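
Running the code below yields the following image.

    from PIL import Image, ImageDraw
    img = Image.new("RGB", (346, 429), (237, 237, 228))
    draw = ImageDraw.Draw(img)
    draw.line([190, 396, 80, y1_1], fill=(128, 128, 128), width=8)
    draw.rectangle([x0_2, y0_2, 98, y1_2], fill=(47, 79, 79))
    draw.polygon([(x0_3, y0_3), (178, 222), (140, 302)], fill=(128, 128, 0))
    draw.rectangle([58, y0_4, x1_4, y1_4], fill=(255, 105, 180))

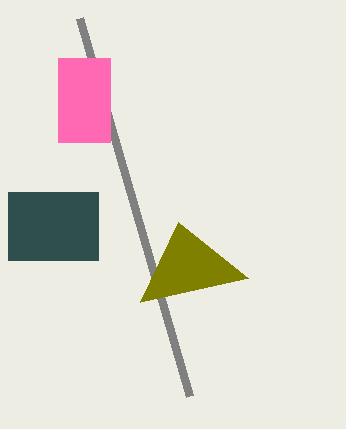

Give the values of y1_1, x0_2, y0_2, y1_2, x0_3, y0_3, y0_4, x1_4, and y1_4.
y1_1 = 18; x0_2 = 8; y0_2 = 192; y1_2 = 260; x0_3 = 248; y0_3 = 278; y0_4 = 58; x1_4 = 110; y1_4 = 142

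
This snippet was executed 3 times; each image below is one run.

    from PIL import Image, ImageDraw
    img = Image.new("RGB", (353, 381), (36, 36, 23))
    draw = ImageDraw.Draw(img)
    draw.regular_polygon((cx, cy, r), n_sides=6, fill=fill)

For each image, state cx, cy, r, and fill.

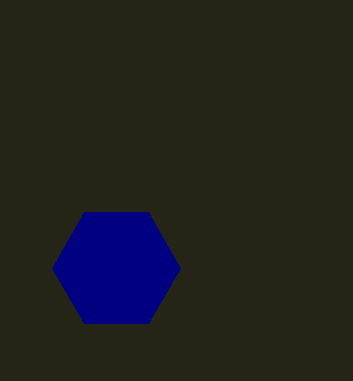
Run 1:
cx = 116
cy = 268
r = 64
fill = 'navy'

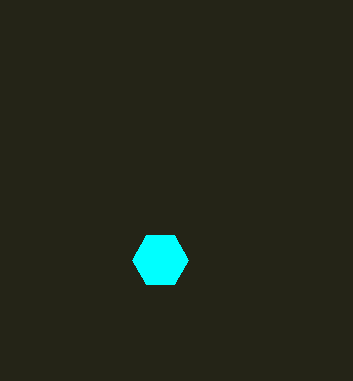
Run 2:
cx = 160; cy = 260; r = 28; fill = 'cyan'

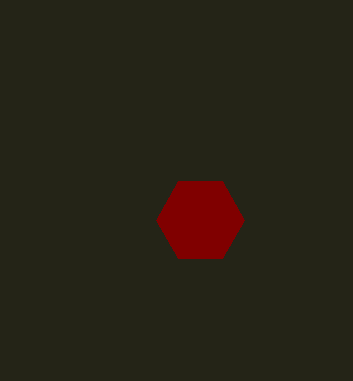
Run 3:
cx = 200; cy = 220; r = 44; fill = 'maroon'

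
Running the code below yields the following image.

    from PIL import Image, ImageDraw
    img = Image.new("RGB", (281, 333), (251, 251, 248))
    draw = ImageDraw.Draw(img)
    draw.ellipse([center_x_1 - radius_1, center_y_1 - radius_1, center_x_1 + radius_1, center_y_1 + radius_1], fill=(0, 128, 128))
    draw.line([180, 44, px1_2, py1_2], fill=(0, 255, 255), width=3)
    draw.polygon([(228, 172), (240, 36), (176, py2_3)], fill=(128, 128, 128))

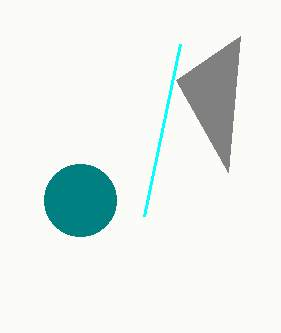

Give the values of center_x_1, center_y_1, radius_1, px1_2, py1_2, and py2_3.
center_x_1 = 80; center_y_1 = 200; radius_1 = 36; px1_2 = 144; py1_2 = 216; py2_3 = 80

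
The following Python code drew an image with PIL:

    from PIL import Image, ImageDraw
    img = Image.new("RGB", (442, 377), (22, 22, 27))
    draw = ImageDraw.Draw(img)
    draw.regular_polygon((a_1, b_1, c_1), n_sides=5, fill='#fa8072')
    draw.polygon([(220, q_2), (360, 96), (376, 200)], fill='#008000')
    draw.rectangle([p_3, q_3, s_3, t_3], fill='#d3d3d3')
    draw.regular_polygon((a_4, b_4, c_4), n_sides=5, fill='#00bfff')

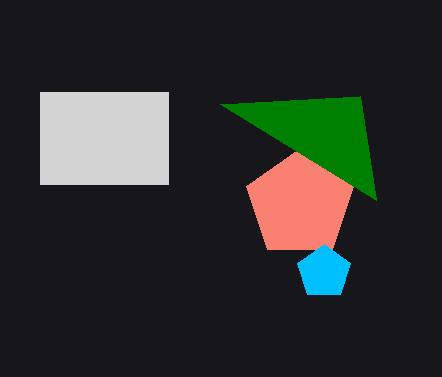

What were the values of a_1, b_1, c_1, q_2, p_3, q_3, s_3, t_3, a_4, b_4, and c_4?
a_1 = 300; b_1 = 204; c_1 = 56; q_2 = 104; p_3 = 40; q_3 = 92; s_3 = 168; t_3 = 184; a_4 = 324; b_4 = 272; c_4 = 28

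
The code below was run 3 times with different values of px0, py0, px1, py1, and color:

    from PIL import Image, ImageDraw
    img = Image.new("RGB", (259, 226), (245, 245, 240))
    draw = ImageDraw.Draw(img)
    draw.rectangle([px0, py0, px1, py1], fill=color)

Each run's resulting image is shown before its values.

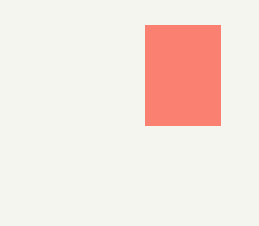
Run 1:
px0 = 145
py0 = 25
px1 = 220
py1 = 125
color = 'salmon'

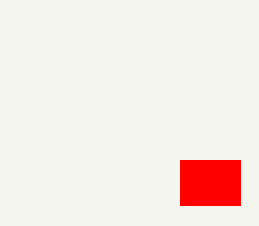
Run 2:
px0 = 180, py0 = 160, px1 = 240, py1 = 205, color = 'red'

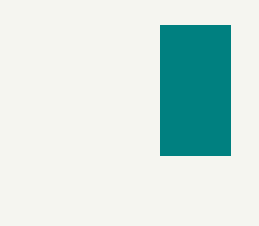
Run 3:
px0 = 160; py0 = 25; px1 = 230; py1 = 155; color = 'teal'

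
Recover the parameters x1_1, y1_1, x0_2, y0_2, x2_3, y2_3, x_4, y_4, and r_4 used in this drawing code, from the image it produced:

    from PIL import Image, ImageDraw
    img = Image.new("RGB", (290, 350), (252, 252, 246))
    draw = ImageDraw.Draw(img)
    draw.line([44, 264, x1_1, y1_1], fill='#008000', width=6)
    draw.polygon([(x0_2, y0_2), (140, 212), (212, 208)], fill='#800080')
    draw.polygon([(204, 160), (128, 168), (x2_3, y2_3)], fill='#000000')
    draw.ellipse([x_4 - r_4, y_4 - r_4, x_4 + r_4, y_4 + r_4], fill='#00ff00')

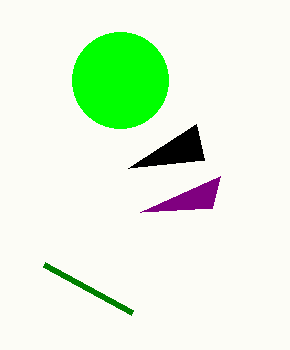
x1_1 = 132, y1_1 = 312, x0_2 = 220, y0_2 = 176, x2_3 = 196, y2_3 = 124, x_4 = 120, y_4 = 80, r_4 = 48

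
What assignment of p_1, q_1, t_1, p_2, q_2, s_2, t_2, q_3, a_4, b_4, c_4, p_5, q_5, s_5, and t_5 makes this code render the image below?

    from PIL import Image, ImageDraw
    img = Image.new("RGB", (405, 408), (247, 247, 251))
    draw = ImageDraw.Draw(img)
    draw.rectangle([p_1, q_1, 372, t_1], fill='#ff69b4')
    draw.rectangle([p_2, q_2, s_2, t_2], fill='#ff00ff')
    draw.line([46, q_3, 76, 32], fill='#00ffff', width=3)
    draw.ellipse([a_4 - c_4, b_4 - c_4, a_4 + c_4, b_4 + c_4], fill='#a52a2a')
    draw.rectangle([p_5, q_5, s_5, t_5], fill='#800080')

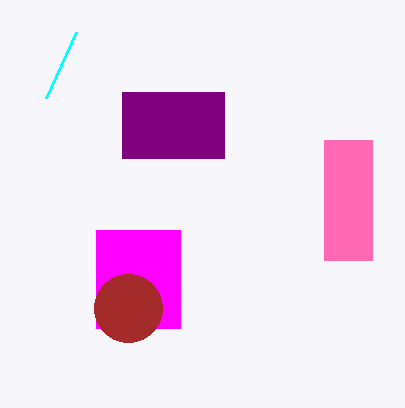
p_1 = 324
q_1 = 140
t_1 = 260
p_2 = 96
q_2 = 230
s_2 = 180
t_2 = 328
q_3 = 98
a_4 = 128
b_4 = 308
c_4 = 34
p_5 = 122
q_5 = 92
s_5 = 224
t_5 = 158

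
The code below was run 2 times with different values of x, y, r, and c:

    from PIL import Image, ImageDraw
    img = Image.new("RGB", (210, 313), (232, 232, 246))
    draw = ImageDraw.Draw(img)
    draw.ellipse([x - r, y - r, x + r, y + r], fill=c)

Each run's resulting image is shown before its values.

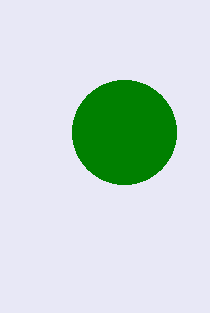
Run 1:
x = 124, y = 132, r = 52, c = 'green'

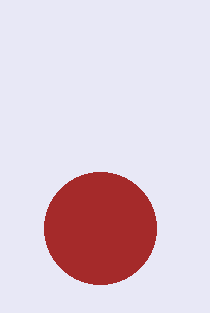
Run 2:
x = 100, y = 228, r = 56, c = 'brown'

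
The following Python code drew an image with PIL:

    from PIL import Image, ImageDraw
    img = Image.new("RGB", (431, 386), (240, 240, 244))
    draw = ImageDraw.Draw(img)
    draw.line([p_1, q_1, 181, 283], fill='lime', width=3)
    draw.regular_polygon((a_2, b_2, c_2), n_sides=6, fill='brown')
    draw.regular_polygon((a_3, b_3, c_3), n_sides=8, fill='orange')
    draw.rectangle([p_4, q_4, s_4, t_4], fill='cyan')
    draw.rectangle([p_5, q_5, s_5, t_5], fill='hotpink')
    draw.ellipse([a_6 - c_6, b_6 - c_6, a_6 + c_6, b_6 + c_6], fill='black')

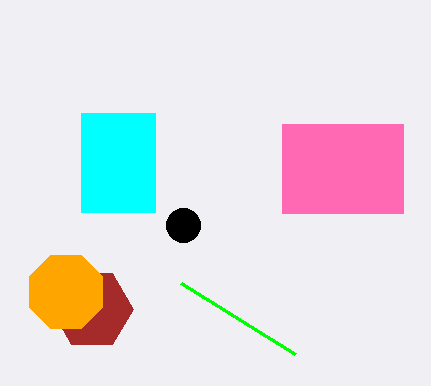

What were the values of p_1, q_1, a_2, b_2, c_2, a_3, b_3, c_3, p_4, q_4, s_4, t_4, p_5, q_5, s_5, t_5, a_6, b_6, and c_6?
p_1 = 295, q_1 = 354, a_2 = 92, b_2 = 309, c_2 = 41, a_3 = 66, b_3 = 292, c_3 = 40, p_4 = 81, q_4 = 113, s_4 = 155, t_4 = 212, p_5 = 282, q_5 = 124, s_5 = 403, t_5 = 213, a_6 = 183, b_6 = 225, c_6 = 17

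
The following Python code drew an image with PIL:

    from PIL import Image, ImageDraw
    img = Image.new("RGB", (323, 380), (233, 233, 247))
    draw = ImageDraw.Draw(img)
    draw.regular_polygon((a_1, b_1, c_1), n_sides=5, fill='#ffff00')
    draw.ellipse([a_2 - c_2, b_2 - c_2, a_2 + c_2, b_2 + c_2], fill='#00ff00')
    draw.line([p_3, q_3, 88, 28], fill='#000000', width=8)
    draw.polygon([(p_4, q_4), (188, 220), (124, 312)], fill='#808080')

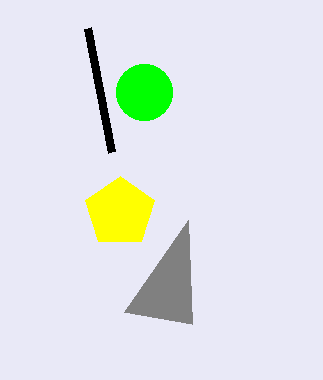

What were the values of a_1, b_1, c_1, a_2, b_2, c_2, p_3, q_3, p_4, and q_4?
a_1 = 120; b_1 = 212; c_1 = 36; a_2 = 144; b_2 = 92; c_2 = 28; p_3 = 112; q_3 = 152; p_4 = 192; q_4 = 324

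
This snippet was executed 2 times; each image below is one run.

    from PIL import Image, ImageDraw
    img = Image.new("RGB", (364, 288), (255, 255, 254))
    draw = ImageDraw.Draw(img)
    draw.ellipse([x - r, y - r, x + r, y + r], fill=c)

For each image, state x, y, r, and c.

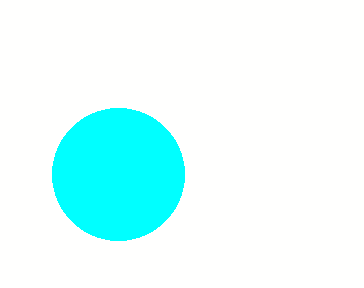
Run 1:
x = 118; y = 174; r = 66; c = 'cyan'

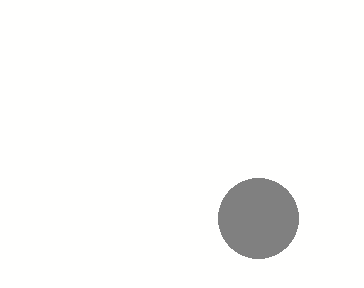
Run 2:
x = 258; y = 218; r = 40; c = 'gray'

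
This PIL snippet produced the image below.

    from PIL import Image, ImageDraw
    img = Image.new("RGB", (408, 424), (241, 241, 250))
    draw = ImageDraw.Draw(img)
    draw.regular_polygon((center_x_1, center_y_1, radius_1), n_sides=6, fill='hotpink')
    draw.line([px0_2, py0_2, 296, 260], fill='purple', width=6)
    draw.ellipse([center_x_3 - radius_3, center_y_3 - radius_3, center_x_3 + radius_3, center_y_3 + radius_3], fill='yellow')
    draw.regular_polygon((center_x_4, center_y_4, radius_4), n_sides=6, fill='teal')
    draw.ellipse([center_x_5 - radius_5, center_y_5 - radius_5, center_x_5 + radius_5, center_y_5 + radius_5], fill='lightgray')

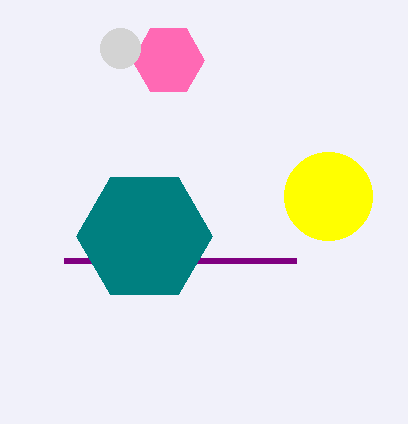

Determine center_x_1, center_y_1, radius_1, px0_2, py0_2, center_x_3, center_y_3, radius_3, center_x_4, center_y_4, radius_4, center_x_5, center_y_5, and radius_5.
center_x_1 = 168
center_y_1 = 60
radius_1 = 36
px0_2 = 64
py0_2 = 260
center_x_3 = 328
center_y_3 = 196
radius_3 = 44
center_x_4 = 144
center_y_4 = 236
radius_4 = 68
center_x_5 = 120
center_y_5 = 48
radius_5 = 20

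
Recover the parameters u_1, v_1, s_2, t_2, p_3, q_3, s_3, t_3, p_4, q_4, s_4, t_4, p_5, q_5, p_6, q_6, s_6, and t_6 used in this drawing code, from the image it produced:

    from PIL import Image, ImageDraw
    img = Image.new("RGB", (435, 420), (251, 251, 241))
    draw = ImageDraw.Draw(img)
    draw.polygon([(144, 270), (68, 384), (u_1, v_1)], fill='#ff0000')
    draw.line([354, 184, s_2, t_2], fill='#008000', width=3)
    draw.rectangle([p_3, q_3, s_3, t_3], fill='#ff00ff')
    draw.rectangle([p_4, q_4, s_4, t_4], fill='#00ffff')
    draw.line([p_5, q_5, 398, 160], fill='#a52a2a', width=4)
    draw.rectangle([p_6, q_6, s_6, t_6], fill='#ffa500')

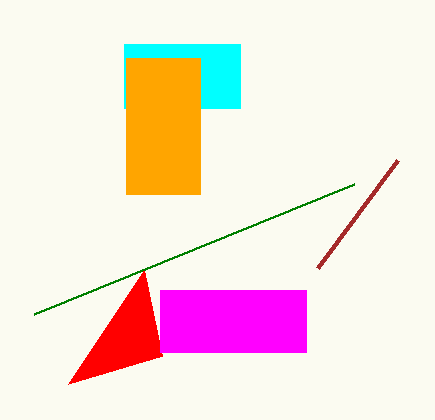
u_1 = 162
v_1 = 356
s_2 = 34
t_2 = 314
p_3 = 160
q_3 = 290
s_3 = 306
t_3 = 352
p_4 = 124
q_4 = 44
s_4 = 240
t_4 = 108
p_5 = 318
q_5 = 268
p_6 = 126
q_6 = 58
s_6 = 200
t_6 = 194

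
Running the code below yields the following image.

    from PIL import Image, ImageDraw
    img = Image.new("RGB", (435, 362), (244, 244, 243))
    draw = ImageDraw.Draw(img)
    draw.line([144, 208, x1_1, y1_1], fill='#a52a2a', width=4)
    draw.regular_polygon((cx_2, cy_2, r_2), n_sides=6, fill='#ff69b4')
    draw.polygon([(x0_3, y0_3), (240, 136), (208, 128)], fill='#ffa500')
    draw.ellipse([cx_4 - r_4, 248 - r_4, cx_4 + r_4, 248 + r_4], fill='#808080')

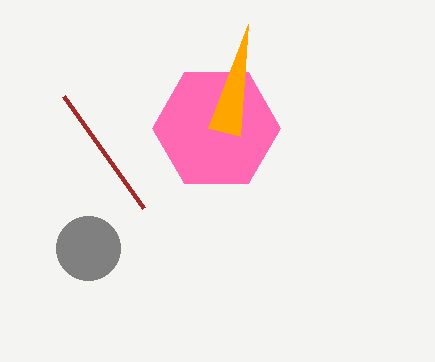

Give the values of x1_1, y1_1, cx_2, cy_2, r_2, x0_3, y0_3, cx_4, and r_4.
x1_1 = 64; y1_1 = 96; cx_2 = 216; cy_2 = 128; r_2 = 64; x0_3 = 248; y0_3 = 24; cx_4 = 88; r_4 = 32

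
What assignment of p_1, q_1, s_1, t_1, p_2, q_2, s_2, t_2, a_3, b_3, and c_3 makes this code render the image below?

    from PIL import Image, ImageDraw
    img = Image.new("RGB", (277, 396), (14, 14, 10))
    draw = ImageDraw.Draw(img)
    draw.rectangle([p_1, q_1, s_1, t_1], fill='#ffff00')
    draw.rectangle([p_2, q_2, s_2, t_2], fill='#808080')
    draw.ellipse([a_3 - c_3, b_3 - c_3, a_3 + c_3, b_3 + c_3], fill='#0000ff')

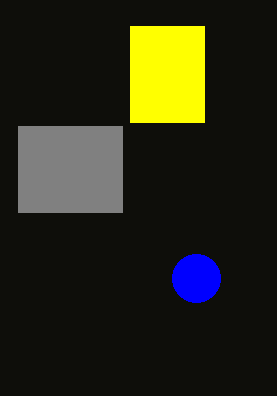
p_1 = 130; q_1 = 26; s_1 = 204; t_1 = 122; p_2 = 18; q_2 = 126; s_2 = 122; t_2 = 212; a_3 = 196; b_3 = 278; c_3 = 24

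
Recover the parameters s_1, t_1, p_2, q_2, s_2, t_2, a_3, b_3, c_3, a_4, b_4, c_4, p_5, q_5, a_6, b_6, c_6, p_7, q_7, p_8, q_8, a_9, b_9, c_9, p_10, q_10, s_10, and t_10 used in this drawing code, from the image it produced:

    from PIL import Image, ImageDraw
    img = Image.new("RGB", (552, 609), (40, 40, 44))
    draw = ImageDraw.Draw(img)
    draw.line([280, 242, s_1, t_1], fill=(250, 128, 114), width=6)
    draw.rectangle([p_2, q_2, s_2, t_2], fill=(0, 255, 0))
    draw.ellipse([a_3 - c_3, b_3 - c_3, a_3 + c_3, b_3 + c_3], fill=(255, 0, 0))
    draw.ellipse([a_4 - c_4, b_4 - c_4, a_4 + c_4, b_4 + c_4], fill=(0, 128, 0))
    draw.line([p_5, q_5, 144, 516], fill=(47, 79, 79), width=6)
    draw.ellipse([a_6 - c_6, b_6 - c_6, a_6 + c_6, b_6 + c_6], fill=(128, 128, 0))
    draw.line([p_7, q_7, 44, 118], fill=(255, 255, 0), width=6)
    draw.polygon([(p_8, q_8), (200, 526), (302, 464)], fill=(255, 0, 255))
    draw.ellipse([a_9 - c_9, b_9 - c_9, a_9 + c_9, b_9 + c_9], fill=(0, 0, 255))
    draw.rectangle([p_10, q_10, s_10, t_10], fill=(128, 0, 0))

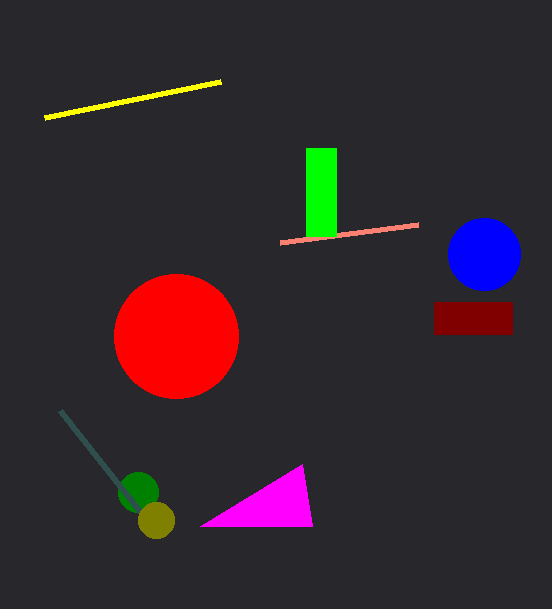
s_1 = 418
t_1 = 224
p_2 = 306
q_2 = 148
s_2 = 336
t_2 = 236
a_3 = 176
b_3 = 336
c_3 = 62
a_4 = 138
b_4 = 492
c_4 = 20
p_5 = 60
q_5 = 410
a_6 = 156
b_6 = 520
c_6 = 18
p_7 = 220
q_7 = 82
p_8 = 312
q_8 = 526
a_9 = 484
b_9 = 254
c_9 = 36
p_10 = 434
q_10 = 302
s_10 = 512
t_10 = 334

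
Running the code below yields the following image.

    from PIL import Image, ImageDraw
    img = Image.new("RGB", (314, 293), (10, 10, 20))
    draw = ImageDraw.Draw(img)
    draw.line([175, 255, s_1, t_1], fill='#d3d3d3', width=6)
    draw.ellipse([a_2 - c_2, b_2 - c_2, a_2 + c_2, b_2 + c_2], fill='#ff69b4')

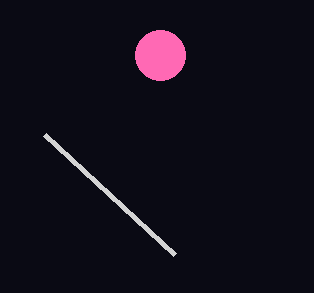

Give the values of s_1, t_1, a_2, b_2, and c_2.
s_1 = 45; t_1 = 135; a_2 = 160; b_2 = 55; c_2 = 25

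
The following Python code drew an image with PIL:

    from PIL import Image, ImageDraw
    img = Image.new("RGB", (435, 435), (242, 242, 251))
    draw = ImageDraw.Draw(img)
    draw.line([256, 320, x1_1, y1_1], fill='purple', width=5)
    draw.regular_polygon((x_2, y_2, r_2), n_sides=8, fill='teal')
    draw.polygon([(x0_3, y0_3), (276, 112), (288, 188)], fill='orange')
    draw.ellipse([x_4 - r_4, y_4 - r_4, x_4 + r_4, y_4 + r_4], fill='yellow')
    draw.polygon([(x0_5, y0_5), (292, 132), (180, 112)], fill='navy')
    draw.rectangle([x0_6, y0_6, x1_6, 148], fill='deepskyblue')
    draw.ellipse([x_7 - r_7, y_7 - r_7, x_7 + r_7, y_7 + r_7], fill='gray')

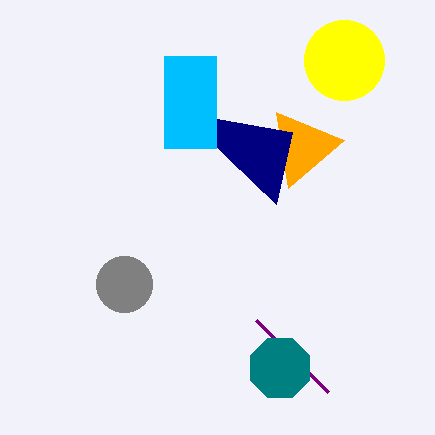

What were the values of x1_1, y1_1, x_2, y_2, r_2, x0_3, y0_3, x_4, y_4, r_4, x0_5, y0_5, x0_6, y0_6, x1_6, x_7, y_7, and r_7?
x1_1 = 328; y1_1 = 392; x_2 = 280; y_2 = 368; r_2 = 32; x0_3 = 344; y0_3 = 140; x_4 = 344; y_4 = 60; r_4 = 40; x0_5 = 276; y0_5 = 204; x0_6 = 164; y0_6 = 56; x1_6 = 216; x_7 = 124; y_7 = 284; r_7 = 28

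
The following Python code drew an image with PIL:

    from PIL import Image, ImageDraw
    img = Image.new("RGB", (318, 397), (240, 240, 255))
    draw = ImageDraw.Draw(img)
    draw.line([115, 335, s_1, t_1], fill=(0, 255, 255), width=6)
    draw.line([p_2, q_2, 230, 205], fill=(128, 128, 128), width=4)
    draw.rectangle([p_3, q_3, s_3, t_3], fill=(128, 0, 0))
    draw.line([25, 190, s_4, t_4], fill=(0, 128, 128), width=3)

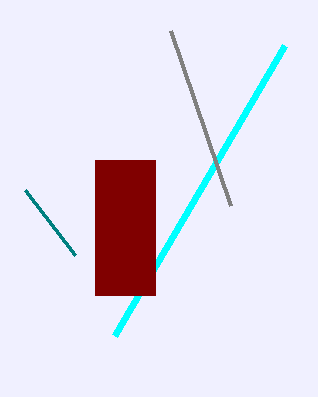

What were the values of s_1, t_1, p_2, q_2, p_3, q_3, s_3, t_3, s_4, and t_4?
s_1 = 285
t_1 = 45
p_2 = 170
q_2 = 30
p_3 = 95
q_3 = 160
s_3 = 155
t_3 = 295
s_4 = 75
t_4 = 255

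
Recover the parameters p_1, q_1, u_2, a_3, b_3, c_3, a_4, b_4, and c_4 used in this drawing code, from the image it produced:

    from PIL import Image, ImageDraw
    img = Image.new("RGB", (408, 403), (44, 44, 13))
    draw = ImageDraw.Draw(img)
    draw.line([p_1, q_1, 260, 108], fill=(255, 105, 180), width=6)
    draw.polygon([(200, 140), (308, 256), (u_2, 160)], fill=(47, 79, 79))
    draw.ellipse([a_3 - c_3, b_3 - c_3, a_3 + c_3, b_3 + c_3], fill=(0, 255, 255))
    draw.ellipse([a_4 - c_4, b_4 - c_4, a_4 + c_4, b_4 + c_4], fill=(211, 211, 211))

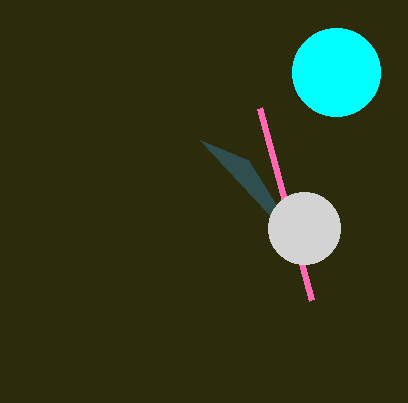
p_1 = 312; q_1 = 300; u_2 = 248; a_3 = 336; b_3 = 72; c_3 = 44; a_4 = 304; b_4 = 228; c_4 = 36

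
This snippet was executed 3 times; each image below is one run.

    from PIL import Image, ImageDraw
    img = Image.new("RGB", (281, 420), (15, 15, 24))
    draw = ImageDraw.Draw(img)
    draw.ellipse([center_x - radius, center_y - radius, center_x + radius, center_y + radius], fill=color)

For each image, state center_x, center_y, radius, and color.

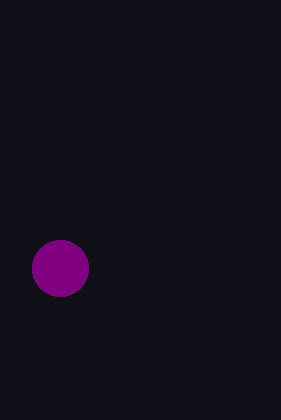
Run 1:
center_x = 60, center_y = 268, radius = 28, color = 'purple'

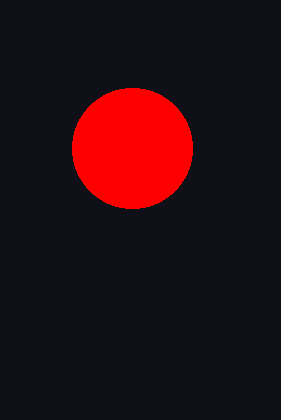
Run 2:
center_x = 132
center_y = 148
radius = 60
color = 'red'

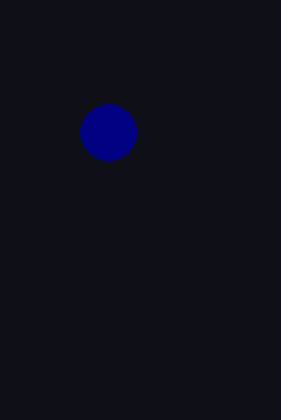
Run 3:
center_x = 108, center_y = 132, radius = 28, color = 'navy'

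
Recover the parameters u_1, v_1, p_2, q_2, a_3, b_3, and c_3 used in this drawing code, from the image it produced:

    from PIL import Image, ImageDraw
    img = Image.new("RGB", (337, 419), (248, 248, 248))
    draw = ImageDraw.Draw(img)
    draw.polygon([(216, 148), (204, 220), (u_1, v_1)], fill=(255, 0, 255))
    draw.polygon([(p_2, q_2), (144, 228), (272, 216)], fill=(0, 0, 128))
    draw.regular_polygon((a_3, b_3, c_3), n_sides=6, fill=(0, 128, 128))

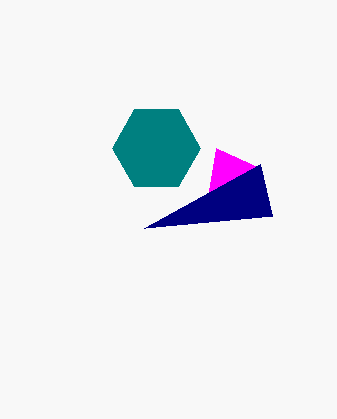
u_1 = 260, v_1 = 168, p_2 = 260, q_2 = 164, a_3 = 156, b_3 = 148, c_3 = 44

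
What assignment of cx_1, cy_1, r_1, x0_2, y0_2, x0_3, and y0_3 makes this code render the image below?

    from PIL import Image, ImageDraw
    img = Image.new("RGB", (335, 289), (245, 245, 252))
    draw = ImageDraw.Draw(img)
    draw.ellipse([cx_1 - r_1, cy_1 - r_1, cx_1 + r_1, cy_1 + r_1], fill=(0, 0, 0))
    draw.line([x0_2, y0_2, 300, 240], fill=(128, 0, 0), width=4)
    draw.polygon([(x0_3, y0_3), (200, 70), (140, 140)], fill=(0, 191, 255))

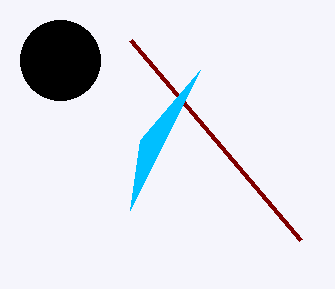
cx_1 = 60, cy_1 = 60, r_1 = 40, x0_2 = 130, y0_2 = 40, x0_3 = 130, y0_3 = 210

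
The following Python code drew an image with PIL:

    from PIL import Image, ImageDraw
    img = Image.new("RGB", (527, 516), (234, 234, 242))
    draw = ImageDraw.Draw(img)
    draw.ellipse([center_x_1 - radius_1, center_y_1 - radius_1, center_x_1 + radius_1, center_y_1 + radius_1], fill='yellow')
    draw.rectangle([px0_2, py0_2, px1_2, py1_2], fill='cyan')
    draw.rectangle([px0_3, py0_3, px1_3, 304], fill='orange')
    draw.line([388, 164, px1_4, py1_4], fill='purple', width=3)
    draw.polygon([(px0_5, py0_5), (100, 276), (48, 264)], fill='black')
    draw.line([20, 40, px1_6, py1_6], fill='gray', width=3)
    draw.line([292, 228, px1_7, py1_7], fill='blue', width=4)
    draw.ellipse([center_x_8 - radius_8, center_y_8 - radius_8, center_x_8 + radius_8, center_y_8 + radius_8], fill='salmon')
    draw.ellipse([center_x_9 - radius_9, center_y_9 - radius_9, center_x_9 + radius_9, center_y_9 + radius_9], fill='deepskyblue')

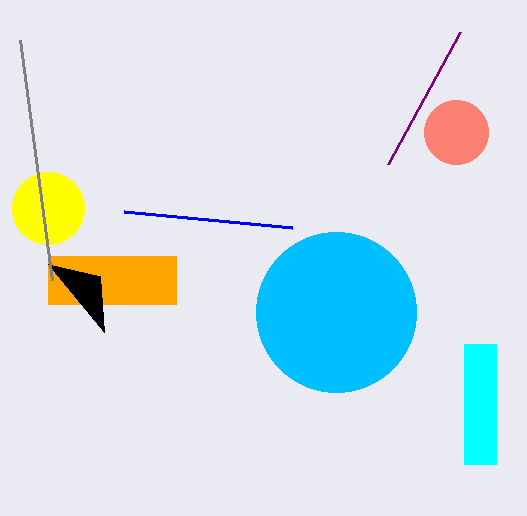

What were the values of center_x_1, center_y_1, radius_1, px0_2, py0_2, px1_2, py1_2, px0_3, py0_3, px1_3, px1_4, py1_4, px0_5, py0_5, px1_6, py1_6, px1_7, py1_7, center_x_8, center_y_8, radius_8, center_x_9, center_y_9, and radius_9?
center_x_1 = 48, center_y_1 = 208, radius_1 = 36, px0_2 = 464, py0_2 = 344, px1_2 = 496, py1_2 = 464, px0_3 = 48, py0_3 = 256, px1_3 = 176, px1_4 = 460, py1_4 = 32, px0_5 = 104, py0_5 = 332, px1_6 = 52, py1_6 = 280, px1_7 = 124, py1_7 = 212, center_x_8 = 456, center_y_8 = 132, radius_8 = 32, center_x_9 = 336, center_y_9 = 312, radius_9 = 80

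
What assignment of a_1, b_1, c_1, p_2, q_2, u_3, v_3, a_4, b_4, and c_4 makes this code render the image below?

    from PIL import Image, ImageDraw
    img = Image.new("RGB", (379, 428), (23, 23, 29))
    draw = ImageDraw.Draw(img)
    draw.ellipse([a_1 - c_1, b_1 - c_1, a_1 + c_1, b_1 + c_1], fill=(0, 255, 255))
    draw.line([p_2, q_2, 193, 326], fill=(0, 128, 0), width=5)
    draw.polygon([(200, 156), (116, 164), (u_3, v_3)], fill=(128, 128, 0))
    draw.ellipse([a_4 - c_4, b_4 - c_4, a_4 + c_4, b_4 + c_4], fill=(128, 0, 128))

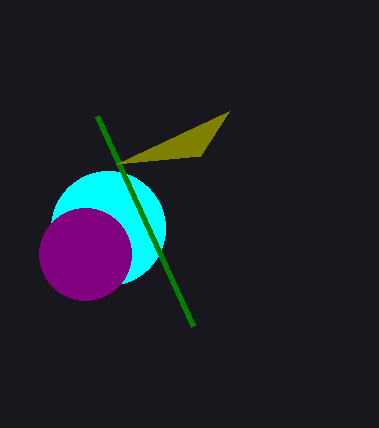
a_1 = 108; b_1 = 228; c_1 = 57; p_2 = 97; q_2 = 116; u_3 = 229; v_3 = 111; a_4 = 85; b_4 = 254; c_4 = 46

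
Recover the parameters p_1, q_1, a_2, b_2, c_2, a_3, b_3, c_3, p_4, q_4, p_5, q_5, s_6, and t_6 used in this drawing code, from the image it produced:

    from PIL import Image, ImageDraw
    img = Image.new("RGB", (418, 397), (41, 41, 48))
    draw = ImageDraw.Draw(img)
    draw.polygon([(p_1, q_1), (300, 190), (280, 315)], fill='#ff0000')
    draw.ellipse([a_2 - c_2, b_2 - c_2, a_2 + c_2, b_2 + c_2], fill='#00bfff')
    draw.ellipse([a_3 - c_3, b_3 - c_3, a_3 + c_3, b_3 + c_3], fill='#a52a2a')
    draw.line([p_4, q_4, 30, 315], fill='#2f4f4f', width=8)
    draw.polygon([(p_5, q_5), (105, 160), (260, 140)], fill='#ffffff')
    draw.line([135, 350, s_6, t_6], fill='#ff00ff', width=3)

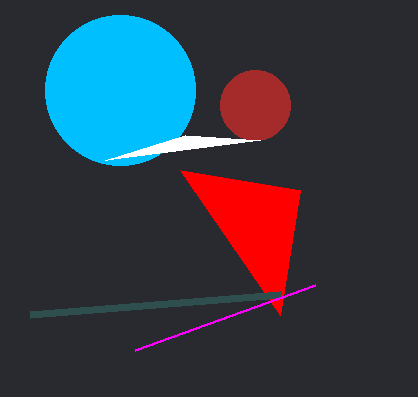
p_1 = 180, q_1 = 170, a_2 = 120, b_2 = 90, c_2 = 75, a_3 = 255, b_3 = 105, c_3 = 35, p_4 = 280, q_4 = 295, p_5 = 185, q_5 = 135, s_6 = 315, t_6 = 285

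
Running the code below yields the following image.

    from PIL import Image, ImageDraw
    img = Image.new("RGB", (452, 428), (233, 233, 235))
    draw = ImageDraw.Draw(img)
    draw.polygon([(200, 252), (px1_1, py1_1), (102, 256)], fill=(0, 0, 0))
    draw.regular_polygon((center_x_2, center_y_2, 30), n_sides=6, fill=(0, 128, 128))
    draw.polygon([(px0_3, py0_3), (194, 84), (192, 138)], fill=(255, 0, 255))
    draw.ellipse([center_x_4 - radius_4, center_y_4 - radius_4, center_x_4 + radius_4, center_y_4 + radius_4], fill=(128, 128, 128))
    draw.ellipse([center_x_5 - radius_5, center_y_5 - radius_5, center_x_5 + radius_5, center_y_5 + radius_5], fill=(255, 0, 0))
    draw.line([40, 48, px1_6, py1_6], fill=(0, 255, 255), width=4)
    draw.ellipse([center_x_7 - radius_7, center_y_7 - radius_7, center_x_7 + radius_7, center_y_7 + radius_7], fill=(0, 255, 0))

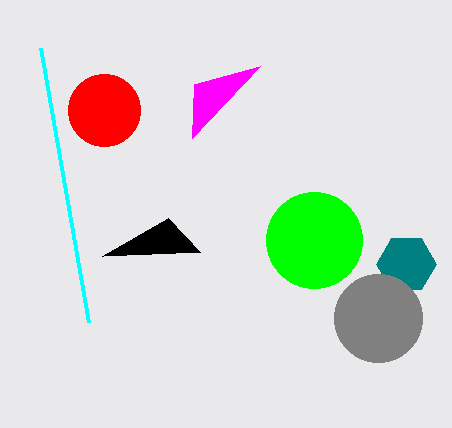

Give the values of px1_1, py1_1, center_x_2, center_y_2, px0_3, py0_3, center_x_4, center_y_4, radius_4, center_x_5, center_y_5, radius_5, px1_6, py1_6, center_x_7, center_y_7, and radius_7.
px1_1 = 168
py1_1 = 218
center_x_2 = 406
center_y_2 = 264
px0_3 = 260
py0_3 = 66
center_x_4 = 378
center_y_4 = 318
radius_4 = 44
center_x_5 = 104
center_y_5 = 110
radius_5 = 36
px1_6 = 88
py1_6 = 322
center_x_7 = 314
center_y_7 = 240
radius_7 = 48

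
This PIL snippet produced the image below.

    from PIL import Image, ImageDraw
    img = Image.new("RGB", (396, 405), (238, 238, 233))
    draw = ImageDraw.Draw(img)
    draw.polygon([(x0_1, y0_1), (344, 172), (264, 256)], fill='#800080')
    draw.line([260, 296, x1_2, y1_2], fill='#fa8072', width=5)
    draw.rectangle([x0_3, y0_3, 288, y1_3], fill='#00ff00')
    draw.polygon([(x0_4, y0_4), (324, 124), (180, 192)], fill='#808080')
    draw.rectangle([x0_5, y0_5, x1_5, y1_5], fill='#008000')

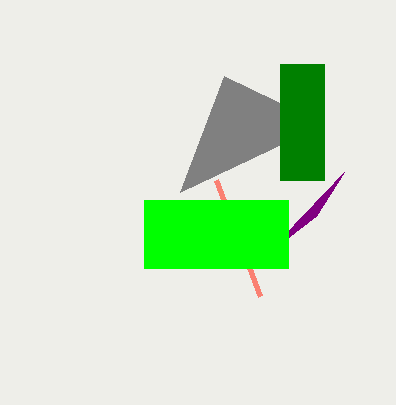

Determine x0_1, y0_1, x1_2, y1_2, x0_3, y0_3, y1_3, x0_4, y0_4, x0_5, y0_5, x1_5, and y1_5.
x0_1 = 316, y0_1 = 216, x1_2 = 216, y1_2 = 180, x0_3 = 144, y0_3 = 200, y1_3 = 268, x0_4 = 224, y0_4 = 76, x0_5 = 280, y0_5 = 64, x1_5 = 324, y1_5 = 180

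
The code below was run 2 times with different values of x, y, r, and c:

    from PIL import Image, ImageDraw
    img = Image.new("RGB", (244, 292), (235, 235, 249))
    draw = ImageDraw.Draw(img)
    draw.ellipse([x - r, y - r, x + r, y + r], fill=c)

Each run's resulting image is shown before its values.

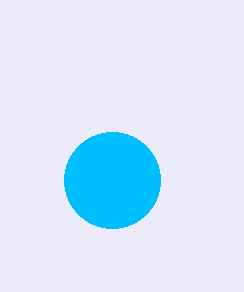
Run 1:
x = 112, y = 180, r = 48, c = 'deepskyblue'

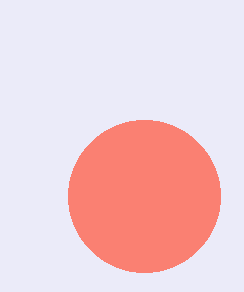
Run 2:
x = 144
y = 196
r = 76
c = 'salmon'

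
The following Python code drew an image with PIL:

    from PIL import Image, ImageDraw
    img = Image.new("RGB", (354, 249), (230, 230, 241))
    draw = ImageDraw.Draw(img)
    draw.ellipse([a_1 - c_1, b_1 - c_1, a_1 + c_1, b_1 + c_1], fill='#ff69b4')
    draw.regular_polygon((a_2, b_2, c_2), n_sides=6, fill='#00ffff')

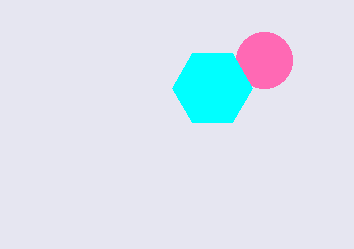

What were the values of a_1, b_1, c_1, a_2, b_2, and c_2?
a_1 = 264
b_1 = 60
c_1 = 28
a_2 = 212
b_2 = 88
c_2 = 40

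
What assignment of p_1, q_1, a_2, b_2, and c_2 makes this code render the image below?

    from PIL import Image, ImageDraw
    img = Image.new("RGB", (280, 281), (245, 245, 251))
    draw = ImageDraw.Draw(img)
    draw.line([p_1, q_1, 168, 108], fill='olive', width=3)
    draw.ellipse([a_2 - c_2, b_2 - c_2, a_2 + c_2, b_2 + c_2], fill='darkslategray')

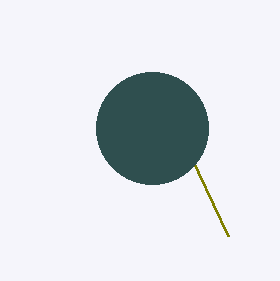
p_1 = 228
q_1 = 236
a_2 = 152
b_2 = 128
c_2 = 56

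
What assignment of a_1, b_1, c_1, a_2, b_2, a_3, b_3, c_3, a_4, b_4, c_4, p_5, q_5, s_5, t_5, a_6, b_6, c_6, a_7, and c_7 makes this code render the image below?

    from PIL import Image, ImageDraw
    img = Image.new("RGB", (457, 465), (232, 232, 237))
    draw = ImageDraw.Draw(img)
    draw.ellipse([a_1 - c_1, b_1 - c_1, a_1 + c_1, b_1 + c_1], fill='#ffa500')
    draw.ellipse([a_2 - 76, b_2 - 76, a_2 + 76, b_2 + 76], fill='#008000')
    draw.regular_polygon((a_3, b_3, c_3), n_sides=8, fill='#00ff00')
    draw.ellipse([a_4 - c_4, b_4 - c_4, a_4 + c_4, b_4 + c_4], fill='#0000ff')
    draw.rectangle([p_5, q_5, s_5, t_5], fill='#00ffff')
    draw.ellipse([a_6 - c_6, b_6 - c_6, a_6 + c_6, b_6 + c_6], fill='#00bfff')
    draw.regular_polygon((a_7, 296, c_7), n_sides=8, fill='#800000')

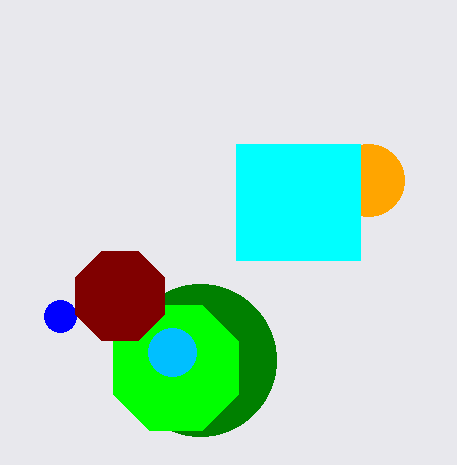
a_1 = 368
b_1 = 180
c_1 = 36
a_2 = 200
b_2 = 360
a_3 = 176
b_3 = 368
c_3 = 68
a_4 = 60
b_4 = 316
c_4 = 16
p_5 = 236
q_5 = 144
s_5 = 360
t_5 = 260
a_6 = 172
b_6 = 352
c_6 = 24
a_7 = 120
c_7 = 48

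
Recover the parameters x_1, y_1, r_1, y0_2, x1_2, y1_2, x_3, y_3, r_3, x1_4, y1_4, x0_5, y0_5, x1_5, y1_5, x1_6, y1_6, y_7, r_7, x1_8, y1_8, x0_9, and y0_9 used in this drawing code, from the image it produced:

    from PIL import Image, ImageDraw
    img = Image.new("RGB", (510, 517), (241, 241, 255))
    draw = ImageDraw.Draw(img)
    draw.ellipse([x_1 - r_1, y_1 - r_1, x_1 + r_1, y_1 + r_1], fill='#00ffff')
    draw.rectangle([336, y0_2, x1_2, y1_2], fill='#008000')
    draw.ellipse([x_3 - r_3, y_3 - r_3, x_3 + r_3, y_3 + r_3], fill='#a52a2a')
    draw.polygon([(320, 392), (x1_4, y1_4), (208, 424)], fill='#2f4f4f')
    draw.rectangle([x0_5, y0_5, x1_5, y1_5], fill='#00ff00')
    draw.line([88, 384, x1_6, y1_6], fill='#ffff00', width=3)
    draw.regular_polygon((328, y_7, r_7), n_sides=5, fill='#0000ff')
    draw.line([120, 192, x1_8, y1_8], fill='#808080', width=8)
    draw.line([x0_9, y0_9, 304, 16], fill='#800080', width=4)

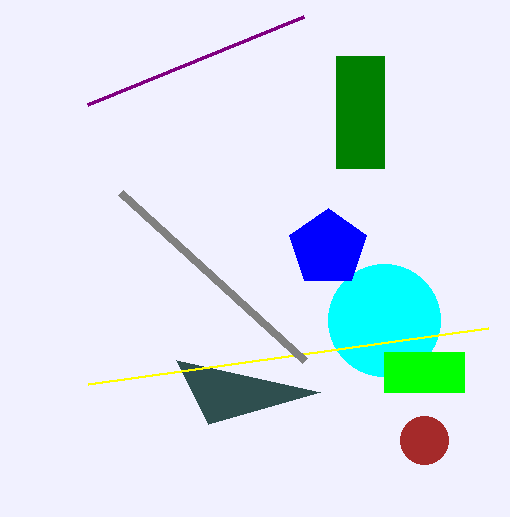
x_1 = 384; y_1 = 320; r_1 = 56; y0_2 = 56; x1_2 = 384; y1_2 = 168; x_3 = 424; y_3 = 440; r_3 = 24; x1_4 = 176; y1_4 = 360; x0_5 = 384; y0_5 = 352; x1_5 = 464; y1_5 = 392; x1_6 = 488; y1_6 = 328; y_7 = 248; r_7 = 40; x1_8 = 304; y1_8 = 360; x0_9 = 88; y0_9 = 104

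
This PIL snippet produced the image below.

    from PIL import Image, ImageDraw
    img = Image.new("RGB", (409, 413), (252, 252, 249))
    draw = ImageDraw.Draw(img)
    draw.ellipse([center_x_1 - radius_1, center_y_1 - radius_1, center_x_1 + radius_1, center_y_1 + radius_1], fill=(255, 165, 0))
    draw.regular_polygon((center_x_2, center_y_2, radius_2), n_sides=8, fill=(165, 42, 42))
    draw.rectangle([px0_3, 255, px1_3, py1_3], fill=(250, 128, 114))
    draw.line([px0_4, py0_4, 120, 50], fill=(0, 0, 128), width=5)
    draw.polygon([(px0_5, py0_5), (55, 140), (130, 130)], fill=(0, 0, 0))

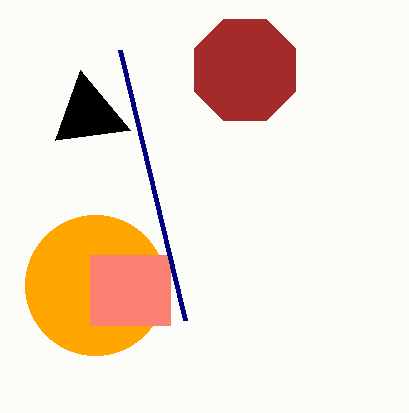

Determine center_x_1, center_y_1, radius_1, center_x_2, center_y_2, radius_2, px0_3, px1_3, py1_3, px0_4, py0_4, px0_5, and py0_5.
center_x_1 = 95, center_y_1 = 285, radius_1 = 70, center_x_2 = 245, center_y_2 = 70, radius_2 = 55, px0_3 = 90, px1_3 = 170, py1_3 = 325, px0_4 = 185, py0_4 = 320, px0_5 = 80, py0_5 = 70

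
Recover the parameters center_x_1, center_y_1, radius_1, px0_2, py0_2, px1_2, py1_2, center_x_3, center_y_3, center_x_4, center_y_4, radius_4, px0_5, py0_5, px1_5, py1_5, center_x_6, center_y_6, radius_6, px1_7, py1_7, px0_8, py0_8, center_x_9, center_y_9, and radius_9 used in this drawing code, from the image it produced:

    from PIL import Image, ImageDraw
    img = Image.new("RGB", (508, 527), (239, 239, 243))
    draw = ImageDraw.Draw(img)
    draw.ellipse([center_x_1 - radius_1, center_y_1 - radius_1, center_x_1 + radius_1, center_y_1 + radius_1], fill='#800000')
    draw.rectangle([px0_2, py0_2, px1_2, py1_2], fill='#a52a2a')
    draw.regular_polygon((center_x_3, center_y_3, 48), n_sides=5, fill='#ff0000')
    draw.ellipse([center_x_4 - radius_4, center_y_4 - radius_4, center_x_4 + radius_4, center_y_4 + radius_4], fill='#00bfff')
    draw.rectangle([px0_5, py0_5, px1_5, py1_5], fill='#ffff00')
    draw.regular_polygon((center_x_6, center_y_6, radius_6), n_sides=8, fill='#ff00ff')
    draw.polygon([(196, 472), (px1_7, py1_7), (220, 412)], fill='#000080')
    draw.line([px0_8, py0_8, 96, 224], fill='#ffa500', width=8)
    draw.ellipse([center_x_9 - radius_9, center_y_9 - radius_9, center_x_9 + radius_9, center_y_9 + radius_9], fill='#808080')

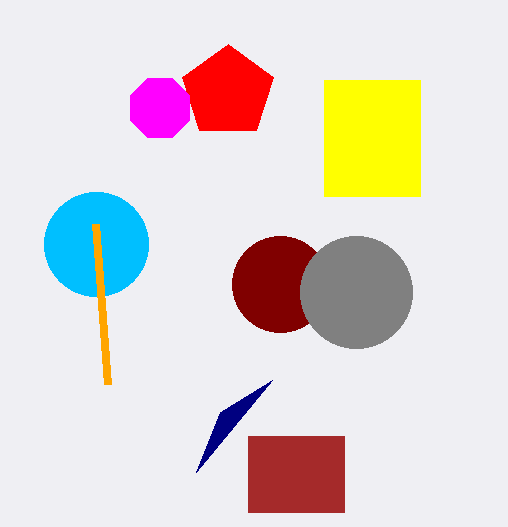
center_x_1 = 280
center_y_1 = 284
radius_1 = 48
px0_2 = 248
py0_2 = 436
px1_2 = 344
py1_2 = 512
center_x_3 = 228
center_y_3 = 92
center_x_4 = 96
center_y_4 = 244
radius_4 = 52
px0_5 = 324
py0_5 = 80
px1_5 = 420
py1_5 = 196
center_x_6 = 160
center_y_6 = 108
radius_6 = 32
px1_7 = 272
py1_7 = 380
px0_8 = 108
py0_8 = 384
center_x_9 = 356
center_y_9 = 292
radius_9 = 56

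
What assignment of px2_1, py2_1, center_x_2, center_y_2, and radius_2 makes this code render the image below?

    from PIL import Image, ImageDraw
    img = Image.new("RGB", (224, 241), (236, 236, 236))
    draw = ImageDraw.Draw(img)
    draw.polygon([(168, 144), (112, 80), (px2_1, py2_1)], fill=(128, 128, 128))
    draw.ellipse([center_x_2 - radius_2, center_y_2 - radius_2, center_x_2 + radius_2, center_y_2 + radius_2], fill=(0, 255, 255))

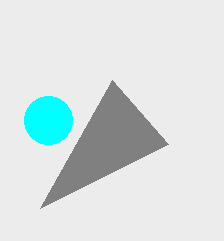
px2_1 = 40, py2_1 = 208, center_x_2 = 48, center_y_2 = 120, radius_2 = 24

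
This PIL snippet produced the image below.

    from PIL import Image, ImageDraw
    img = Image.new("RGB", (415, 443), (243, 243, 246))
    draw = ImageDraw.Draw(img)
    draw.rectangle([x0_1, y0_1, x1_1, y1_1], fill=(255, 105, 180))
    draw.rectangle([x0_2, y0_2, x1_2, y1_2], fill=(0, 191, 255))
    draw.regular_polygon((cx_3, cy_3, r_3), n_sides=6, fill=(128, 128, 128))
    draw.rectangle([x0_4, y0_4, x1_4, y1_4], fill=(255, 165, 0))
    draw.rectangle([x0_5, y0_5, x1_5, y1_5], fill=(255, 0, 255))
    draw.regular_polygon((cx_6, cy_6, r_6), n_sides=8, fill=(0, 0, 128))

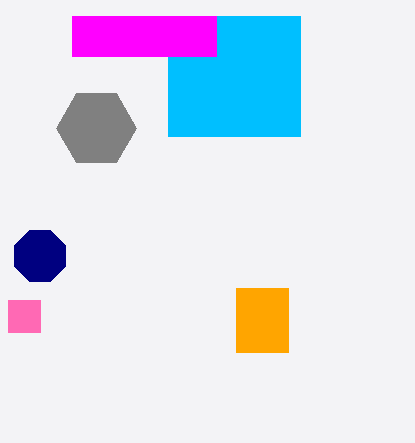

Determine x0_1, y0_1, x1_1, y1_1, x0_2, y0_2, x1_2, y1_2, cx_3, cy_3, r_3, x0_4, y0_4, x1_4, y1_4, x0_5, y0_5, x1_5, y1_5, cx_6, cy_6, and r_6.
x0_1 = 8; y0_1 = 300; x1_1 = 40; y1_1 = 332; x0_2 = 168; y0_2 = 16; x1_2 = 300; y1_2 = 136; cx_3 = 96; cy_3 = 128; r_3 = 40; x0_4 = 236; y0_4 = 288; x1_4 = 288; y1_4 = 352; x0_5 = 72; y0_5 = 16; x1_5 = 216; y1_5 = 56; cx_6 = 40; cy_6 = 256; r_6 = 28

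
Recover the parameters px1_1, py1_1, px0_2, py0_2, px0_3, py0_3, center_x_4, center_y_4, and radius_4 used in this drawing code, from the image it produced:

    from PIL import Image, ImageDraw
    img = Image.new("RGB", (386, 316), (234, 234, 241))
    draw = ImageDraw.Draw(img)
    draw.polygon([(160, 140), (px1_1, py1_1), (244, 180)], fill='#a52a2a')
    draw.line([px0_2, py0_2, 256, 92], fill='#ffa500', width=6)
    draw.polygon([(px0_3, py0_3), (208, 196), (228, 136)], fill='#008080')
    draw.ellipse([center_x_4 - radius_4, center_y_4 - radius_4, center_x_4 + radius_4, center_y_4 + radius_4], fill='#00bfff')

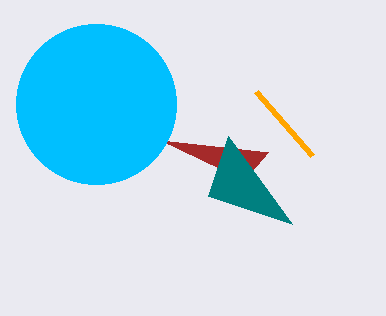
px1_1 = 268, py1_1 = 152, px0_2 = 312, py0_2 = 156, px0_3 = 292, py0_3 = 224, center_x_4 = 96, center_y_4 = 104, radius_4 = 80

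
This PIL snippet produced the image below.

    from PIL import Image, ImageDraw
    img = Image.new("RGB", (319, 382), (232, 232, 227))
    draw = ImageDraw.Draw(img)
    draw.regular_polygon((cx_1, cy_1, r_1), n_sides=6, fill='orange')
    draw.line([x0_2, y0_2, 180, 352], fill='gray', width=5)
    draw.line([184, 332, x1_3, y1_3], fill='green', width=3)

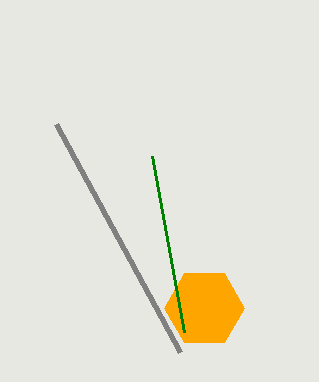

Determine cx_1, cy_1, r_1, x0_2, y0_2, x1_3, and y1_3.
cx_1 = 204
cy_1 = 308
r_1 = 40
x0_2 = 56
y0_2 = 124
x1_3 = 152
y1_3 = 156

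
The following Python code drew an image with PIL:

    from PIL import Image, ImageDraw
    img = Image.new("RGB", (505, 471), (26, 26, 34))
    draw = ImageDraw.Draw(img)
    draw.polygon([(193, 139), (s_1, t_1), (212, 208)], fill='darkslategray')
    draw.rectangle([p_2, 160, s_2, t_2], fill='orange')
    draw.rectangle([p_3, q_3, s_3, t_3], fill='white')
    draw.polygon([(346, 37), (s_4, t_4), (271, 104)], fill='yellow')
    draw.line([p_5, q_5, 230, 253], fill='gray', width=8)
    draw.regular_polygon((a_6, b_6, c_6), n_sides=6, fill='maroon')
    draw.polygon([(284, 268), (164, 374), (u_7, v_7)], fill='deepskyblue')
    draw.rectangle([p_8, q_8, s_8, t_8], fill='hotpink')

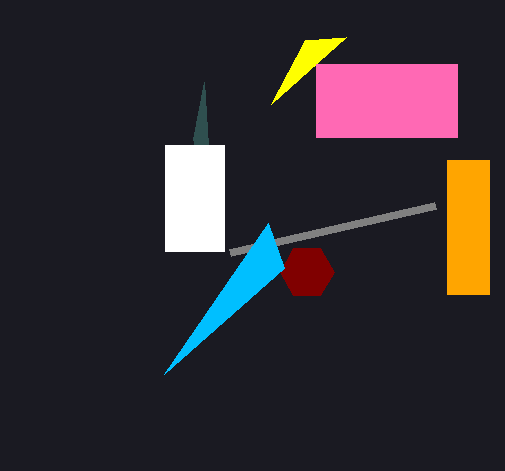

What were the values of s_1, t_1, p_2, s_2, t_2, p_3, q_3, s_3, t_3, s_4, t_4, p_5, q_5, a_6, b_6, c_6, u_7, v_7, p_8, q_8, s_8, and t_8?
s_1 = 204, t_1 = 82, p_2 = 447, s_2 = 489, t_2 = 294, p_3 = 165, q_3 = 145, s_3 = 224, t_3 = 251, s_4 = 305, t_4 = 40, p_5 = 435, q_5 = 206, a_6 = 307, b_6 = 272, c_6 = 27, u_7 = 268, v_7 = 223, p_8 = 316, q_8 = 64, s_8 = 457, t_8 = 137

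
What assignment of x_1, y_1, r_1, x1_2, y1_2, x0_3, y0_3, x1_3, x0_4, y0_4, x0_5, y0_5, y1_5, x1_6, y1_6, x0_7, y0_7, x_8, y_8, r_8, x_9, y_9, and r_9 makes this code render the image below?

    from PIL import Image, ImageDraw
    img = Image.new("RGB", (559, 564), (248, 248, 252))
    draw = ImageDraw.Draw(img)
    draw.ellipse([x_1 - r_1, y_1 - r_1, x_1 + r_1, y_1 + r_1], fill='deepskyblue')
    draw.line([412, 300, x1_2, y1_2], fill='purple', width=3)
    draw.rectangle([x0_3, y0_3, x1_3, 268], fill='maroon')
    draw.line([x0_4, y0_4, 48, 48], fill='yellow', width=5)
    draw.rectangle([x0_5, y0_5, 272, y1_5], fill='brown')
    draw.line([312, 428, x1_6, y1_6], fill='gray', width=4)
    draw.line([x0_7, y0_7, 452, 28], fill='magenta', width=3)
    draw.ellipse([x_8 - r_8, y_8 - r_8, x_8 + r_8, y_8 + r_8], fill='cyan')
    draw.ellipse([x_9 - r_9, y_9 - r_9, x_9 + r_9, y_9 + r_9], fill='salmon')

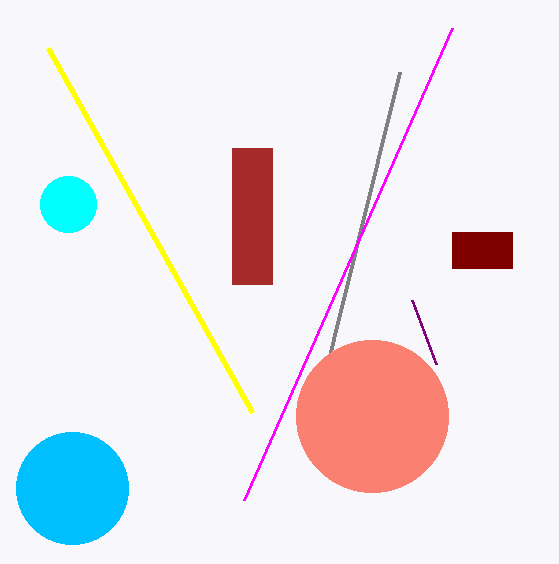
x_1 = 72; y_1 = 488; r_1 = 56; x1_2 = 436; y1_2 = 364; x0_3 = 452; y0_3 = 232; x1_3 = 512; x0_4 = 252; y0_4 = 412; x0_5 = 232; y0_5 = 148; y1_5 = 284; x1_6 = 400; y1_6 = 72; x0_7 = 244; y0_7 = 500; x_8 = 68; y_8 = 204; r_8 = 28; x_9 = 372; y_9 = 416; r_9 = 76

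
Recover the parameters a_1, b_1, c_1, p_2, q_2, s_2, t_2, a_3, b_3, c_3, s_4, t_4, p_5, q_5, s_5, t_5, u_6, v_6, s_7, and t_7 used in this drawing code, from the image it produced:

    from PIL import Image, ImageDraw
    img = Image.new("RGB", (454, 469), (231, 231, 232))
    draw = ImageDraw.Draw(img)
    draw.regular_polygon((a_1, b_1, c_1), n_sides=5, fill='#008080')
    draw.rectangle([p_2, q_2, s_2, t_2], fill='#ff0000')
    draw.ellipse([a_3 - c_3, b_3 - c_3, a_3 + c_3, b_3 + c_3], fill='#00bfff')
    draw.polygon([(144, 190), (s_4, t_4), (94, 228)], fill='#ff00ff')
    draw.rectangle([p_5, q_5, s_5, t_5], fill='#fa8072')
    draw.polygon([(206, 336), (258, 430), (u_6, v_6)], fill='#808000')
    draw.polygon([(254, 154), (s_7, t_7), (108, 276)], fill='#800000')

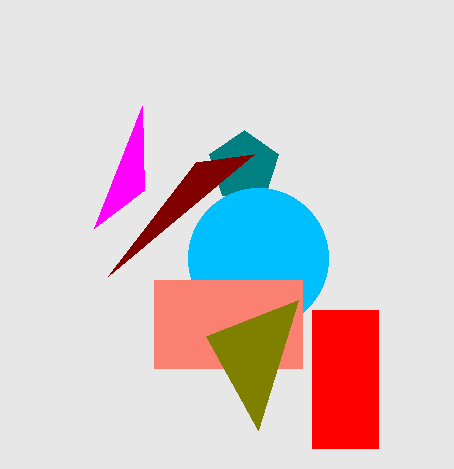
a_1 = 244, b_1 = 166, c_1 = 36, p_2 = 312, q_2 = 310, s_2 = 378, t_2 = 448, a_3 = 258, b_3 = 258, c_3 = 70, s_4 = 142, t_4 = 106, p_5 = 154, q_5 = 280, s_5 = 302, t_5 = 368, u_6 = 298, v_6 = 300, s_7 = 196, t_7 = 162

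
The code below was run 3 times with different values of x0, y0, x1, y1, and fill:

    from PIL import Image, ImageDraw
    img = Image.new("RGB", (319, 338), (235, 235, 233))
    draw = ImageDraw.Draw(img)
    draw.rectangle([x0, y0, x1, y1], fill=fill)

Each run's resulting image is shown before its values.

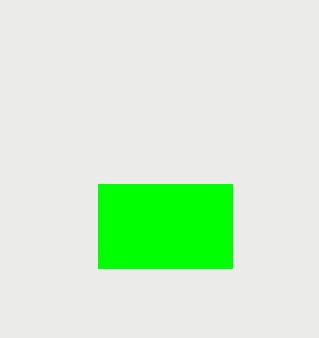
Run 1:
x0 = 98; y0 = 184; x1 = 232; y1 = 268; fill = 'lime'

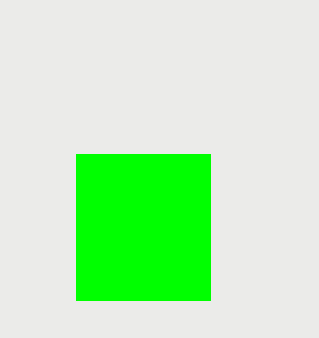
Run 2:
x0 = 76
y0 = 154
x1 = 210
y1 = 300
fill = 'lime'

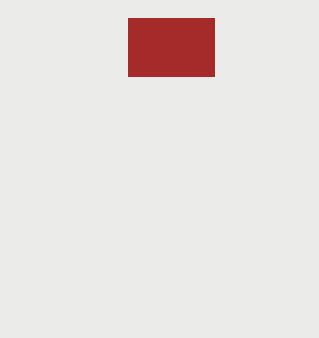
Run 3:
x0 = 128; y0 = 18; x1 = 214; y1 = 76; fill = 'brown'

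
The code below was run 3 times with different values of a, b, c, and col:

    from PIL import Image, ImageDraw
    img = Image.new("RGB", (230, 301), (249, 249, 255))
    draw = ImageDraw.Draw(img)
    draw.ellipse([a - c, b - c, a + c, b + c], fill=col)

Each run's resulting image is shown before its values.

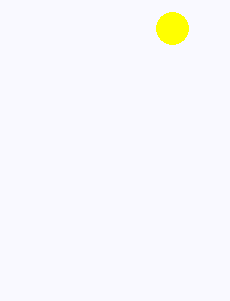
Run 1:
a = 172, b = 28, c = 16, col = 'yellow'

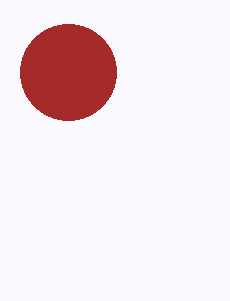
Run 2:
a = 68; b = 72; c = 48; col = 'brown'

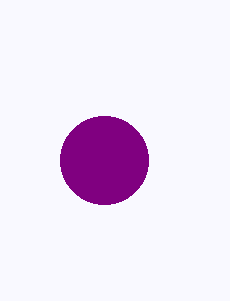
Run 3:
a = 104; b = 160; c = 44; col = 'purple'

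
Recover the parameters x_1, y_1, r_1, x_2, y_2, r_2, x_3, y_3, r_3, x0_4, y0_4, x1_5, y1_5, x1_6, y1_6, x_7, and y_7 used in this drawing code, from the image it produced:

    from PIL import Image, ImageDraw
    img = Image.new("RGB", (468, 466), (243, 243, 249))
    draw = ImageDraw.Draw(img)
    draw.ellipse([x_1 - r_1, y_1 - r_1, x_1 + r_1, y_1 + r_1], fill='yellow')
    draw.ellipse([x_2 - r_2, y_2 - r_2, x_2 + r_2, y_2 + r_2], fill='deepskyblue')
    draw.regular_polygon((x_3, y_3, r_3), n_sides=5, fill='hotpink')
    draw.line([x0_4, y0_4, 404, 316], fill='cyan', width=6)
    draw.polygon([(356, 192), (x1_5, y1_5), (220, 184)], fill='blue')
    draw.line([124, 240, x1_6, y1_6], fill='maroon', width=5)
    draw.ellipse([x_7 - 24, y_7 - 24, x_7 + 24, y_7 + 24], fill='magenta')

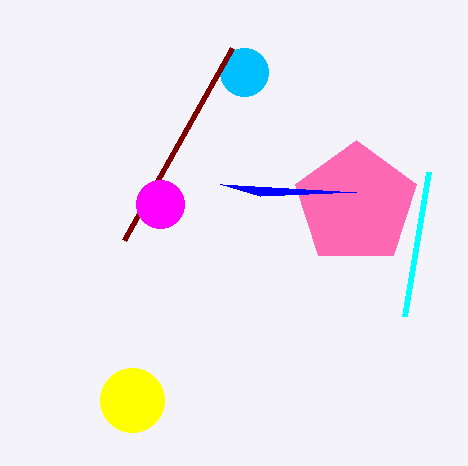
x_1 = 132, y_1 = 400, r_1 = 32, x_2 = 244, y_2 = 72, r_2 = 24, x_3 = 356, y_3 = 204, r_3 = 64, x0_4 = 428, y0_4 = 172, x1_5 = 260, y1_5 = 196, x1_6 = 232, y1_6 = 48, x_7 = 160, y_7 = 204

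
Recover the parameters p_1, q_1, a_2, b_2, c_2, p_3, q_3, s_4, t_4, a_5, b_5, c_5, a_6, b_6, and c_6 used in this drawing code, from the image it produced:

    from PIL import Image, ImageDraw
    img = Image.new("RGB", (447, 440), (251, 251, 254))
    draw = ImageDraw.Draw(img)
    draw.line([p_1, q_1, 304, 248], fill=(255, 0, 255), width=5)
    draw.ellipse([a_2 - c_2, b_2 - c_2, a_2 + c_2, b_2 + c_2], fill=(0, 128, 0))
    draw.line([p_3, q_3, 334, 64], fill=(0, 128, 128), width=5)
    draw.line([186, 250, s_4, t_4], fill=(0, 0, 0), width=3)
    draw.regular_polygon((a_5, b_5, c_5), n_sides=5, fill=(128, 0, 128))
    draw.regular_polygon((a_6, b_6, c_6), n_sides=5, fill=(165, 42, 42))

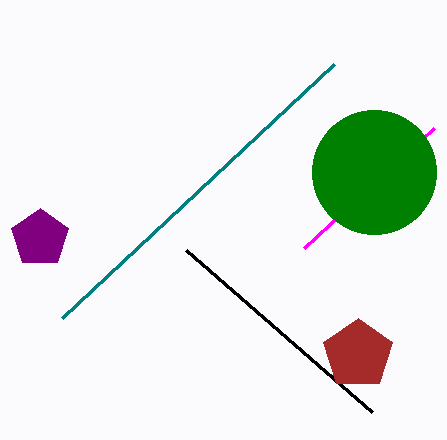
p_1 = 434; q_1 = 128; a_2 = 374; b_2 = 172; c_2 = 62; p_3 = 62; q_3 = 318; s_4 = 372; t_4 = 412; a_5 = 40; b_5 = 238; c_5 = 30; a_6 = 358; b_6 = 354; c_6 = 36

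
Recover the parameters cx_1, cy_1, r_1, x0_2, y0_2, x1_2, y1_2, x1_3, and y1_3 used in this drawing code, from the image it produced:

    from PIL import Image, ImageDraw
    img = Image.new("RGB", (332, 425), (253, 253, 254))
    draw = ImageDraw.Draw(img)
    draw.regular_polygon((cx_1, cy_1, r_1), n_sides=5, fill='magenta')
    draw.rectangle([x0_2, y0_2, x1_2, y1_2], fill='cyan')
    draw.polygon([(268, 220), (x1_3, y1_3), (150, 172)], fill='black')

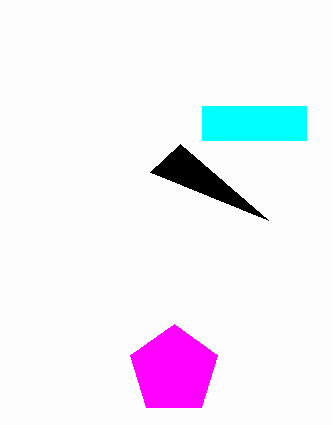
cx_1 = 174
cy_1 = 370
r_1 = 46
x0_2 = 202
y0_2 = 106
x1_2 = 306
y1_2 = 140
x1_3 = 180
y1_3 = 144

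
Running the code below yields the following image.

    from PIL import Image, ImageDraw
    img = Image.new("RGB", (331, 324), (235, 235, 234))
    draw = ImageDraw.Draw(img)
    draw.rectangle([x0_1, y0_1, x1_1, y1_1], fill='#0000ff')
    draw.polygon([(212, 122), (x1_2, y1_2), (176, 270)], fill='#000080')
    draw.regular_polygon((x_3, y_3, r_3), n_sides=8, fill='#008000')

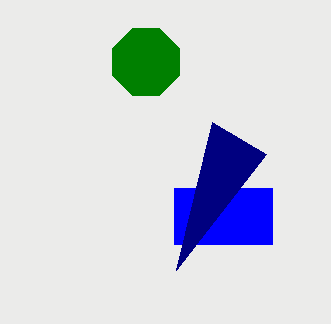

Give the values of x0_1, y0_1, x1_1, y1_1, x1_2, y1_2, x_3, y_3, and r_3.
x0_1 = 174
y0_1 = 188
x1_1 = 272
y1_1 = 244
x1_2 = 266
y1_2 = 154
x_3 = 146
y_3 = 62
r_3 = 36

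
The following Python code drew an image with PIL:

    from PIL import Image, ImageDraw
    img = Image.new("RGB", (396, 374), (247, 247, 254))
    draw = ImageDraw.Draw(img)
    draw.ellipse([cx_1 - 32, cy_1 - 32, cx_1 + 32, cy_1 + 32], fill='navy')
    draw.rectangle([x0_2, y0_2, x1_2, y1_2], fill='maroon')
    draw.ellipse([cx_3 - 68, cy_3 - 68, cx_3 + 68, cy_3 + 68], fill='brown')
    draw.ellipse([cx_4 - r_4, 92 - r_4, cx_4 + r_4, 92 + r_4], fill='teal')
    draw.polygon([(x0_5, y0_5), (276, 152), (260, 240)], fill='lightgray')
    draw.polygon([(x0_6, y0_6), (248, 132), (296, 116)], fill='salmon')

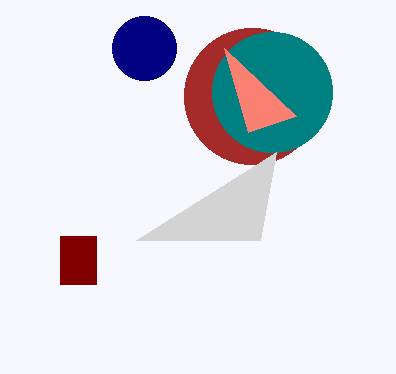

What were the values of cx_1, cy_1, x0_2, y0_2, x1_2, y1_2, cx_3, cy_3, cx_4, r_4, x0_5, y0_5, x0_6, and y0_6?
cx_1 = 144; cy_1 = 48; x0_2 = 60; y0_2 = 236; x1_2 = 96; y1_2 = 284; cx_3 = 252; cy_3 = 96; cx_4 = 272; r_4 = 60; x0_5 = 136; y0_5 = 240; x0_6 = 224; y0_6 = 48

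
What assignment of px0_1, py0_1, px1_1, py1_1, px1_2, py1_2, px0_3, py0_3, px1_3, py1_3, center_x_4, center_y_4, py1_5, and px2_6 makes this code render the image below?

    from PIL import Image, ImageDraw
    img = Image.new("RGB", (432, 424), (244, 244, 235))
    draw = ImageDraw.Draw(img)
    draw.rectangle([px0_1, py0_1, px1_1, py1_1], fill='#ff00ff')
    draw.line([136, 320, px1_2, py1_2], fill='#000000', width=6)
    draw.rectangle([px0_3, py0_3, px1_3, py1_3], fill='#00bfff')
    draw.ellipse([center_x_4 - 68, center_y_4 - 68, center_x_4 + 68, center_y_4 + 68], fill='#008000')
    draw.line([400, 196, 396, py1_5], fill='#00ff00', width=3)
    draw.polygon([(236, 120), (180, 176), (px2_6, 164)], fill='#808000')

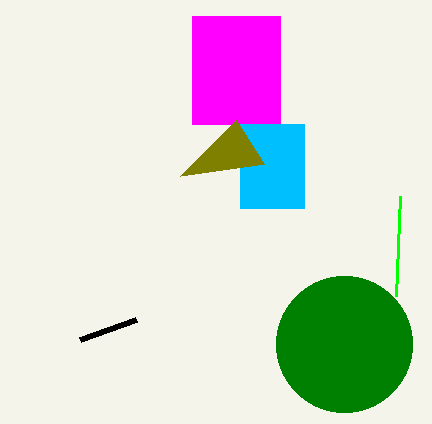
px0_1 = 192; py0_1 = 16; px1_1 = 280; py1_1 = 124; px1_2 = 80; py1_2 = 340; px0_3 = 240; py0_3 = 124; px1_3 = 304; py1_3 = 208; center_x_4 = 344; center_y_4 = 344; py1_5 = 296; px2_6 = 264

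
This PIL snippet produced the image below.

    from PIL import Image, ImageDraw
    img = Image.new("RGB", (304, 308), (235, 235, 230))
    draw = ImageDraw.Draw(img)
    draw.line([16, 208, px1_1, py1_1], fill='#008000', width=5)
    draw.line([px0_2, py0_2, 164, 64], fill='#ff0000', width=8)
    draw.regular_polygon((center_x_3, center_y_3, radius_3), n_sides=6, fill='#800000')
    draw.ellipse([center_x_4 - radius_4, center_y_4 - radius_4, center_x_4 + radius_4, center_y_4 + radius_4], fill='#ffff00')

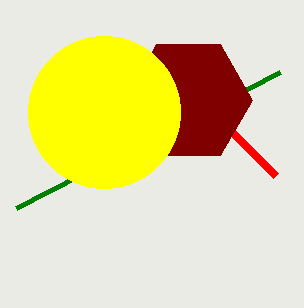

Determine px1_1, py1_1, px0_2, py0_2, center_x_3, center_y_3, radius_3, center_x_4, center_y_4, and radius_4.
px1_1 = 280
py1_1 = 72
px0_2 = 276
py0_2 = 176
center_x_3 = 188
center_y_3 = 100
radius_3 = 64
center_x_4 = 104
center_y_4 = 112
radius_4 = 76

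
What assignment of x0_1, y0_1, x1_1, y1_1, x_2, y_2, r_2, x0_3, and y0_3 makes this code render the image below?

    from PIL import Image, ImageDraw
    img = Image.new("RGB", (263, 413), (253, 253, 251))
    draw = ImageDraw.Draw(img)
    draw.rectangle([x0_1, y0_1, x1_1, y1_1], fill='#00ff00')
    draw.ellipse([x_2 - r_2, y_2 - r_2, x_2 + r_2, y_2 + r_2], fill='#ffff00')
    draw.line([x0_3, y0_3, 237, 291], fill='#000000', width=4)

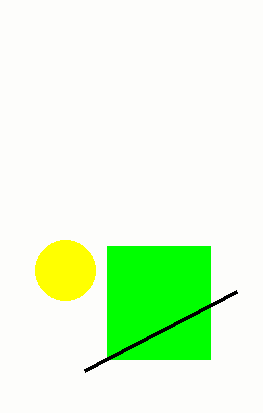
x0_1 = 107, y0_1 = 246, x1_1 = 210, y1_1 = 359, x_2 = 65, y_2 = 270, r_2 = 30, x0_3 = 85, y0_3 = 370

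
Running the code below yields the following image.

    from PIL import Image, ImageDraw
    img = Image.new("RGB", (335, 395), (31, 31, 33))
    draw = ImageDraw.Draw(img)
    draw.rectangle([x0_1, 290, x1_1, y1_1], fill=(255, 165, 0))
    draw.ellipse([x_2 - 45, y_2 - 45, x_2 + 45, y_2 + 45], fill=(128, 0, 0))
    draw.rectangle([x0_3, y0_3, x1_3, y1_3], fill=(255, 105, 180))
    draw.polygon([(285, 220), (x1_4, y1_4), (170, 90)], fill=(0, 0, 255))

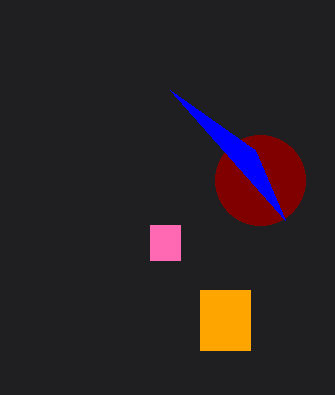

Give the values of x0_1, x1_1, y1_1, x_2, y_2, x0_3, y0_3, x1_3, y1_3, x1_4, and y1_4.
x0_1 = 200; x1_1 = 250; y1_1 = 350; x_2 = 260; y_2 = 180; x0_3 = 150; y0_3 = 225; x1_3 = 180; y1_3 = 260; x1_4 = 255; y1_4 = 150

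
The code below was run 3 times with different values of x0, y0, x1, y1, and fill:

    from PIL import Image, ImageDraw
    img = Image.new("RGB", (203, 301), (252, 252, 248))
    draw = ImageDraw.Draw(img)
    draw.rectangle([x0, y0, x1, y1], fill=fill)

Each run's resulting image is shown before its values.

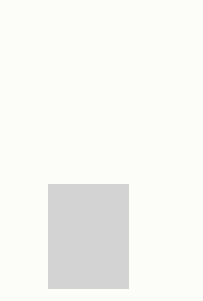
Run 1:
x0 = 48; y0 = 184; x1 = 128; y1 = 288; fill = 'lightgray'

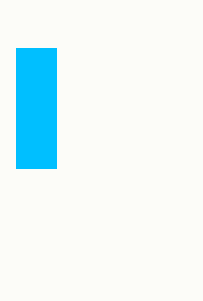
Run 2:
x0 = 16; y0 = 48; x1 = 56; y1 = 168; fill = 'deepskyblue'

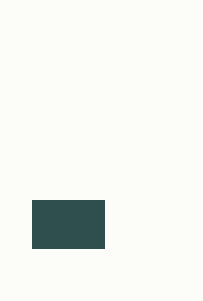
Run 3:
x0 = 32, y0 = 200, x1 = 104, y1 = 248, fill = 'darkslategray'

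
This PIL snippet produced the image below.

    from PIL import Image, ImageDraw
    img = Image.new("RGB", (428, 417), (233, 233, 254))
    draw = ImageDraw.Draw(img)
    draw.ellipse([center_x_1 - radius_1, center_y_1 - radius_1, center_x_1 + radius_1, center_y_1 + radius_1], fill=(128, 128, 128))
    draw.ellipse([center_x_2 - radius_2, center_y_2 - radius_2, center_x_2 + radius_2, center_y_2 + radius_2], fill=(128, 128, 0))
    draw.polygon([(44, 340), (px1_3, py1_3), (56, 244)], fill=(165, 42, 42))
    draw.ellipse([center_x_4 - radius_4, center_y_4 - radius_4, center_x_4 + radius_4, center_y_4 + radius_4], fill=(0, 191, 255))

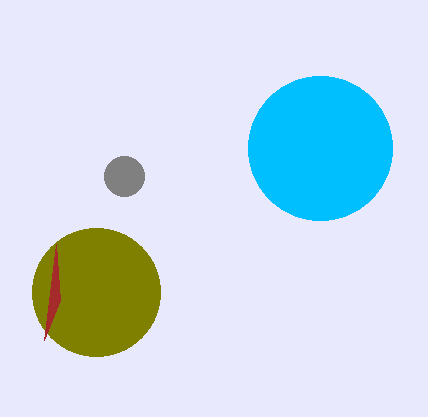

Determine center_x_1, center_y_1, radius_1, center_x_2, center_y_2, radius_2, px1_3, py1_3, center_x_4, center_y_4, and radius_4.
center_x_1 = 124
center_y_1 = 176
radius_1 = 20
center_x_2 = 96
center_y_2 = 292
radius_2 = 64
px1_3 = 60
py1_3 = 300
center_x_4 = 320
center_y_4 = 148
radius_4 = 72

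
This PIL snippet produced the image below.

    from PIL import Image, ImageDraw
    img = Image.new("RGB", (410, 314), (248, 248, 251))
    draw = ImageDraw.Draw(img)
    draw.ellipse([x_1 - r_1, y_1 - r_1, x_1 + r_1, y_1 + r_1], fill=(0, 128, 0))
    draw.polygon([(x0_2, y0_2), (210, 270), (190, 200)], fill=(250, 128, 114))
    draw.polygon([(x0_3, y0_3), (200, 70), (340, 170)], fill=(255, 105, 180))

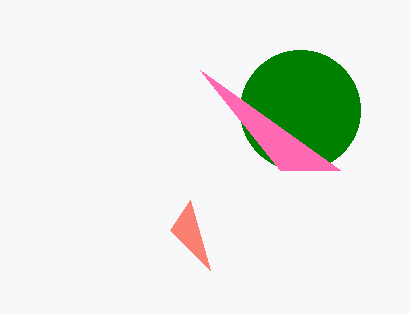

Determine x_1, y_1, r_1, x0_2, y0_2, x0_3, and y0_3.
x_1 = 300, y_1 = 110, r_1 = 60, x0_2 = 170, y0_2 = 230, x0_3 = 280, y0_3 = 170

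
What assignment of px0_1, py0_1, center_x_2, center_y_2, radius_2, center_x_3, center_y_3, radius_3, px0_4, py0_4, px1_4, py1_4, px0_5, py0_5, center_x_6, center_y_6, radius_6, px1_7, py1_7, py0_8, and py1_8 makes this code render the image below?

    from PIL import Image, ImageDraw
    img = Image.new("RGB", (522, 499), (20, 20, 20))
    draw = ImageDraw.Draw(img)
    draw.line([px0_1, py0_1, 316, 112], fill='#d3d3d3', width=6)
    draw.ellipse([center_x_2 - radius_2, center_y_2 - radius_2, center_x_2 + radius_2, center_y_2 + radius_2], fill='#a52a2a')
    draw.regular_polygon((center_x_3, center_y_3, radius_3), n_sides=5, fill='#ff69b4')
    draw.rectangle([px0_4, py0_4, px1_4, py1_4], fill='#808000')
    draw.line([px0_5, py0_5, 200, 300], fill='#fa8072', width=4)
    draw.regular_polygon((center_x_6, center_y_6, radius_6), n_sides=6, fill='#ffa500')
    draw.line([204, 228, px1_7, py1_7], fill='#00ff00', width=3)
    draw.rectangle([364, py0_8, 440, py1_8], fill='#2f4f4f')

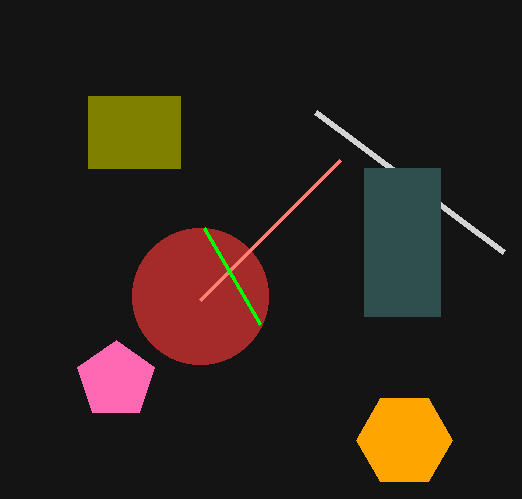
px0_1 = 504, py0_1 = 252, center_x_2 = 200, center_y_2 = 296, radius_2 = 68, center_x_3 = 116, center_y_3 = 380, radius_3 = 40, px0_4 = 88, py0_4 = 96, px1_4 = 180, py1_4 = 168, px0_5 = 340, py0_5 = 160, center_x_6 = 404, center_y_6 = 440, radius_6 = 48, px1_7 = 260, py1_7 = 324, py0_8 = 168, py1_8 = 316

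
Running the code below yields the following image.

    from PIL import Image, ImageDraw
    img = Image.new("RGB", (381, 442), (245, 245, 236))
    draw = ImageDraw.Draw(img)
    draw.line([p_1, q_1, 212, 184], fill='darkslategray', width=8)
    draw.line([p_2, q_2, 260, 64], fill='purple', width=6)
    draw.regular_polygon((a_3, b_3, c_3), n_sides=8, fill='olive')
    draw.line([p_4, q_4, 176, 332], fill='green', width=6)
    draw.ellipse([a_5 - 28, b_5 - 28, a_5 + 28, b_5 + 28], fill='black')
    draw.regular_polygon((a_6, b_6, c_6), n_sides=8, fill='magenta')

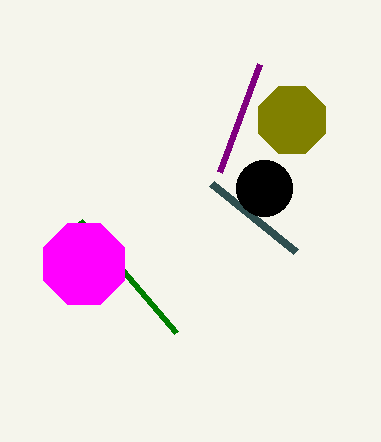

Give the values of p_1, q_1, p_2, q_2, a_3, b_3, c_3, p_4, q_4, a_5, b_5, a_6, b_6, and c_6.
p_1 = 296, q_1 = 252, p_2 = 220, q_2 = 172, a_3 = 292, b_3 = 120, c_3 = 36, p_4 = 80, q_4 = 220, a_5 = 264, b_5 = 188, a_6 = 84, b_6 = 264, c_6 = 44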